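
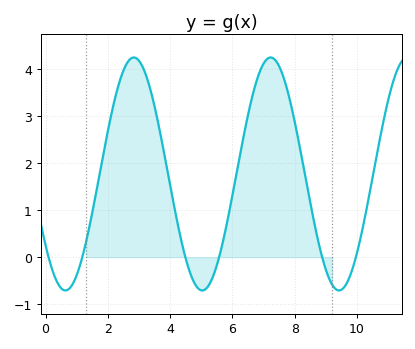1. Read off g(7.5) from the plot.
4.06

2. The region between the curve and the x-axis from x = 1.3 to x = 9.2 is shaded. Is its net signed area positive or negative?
positive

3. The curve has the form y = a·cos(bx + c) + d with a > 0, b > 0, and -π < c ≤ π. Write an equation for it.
y = 2.48cos(1.43x + 2.23) + 1.77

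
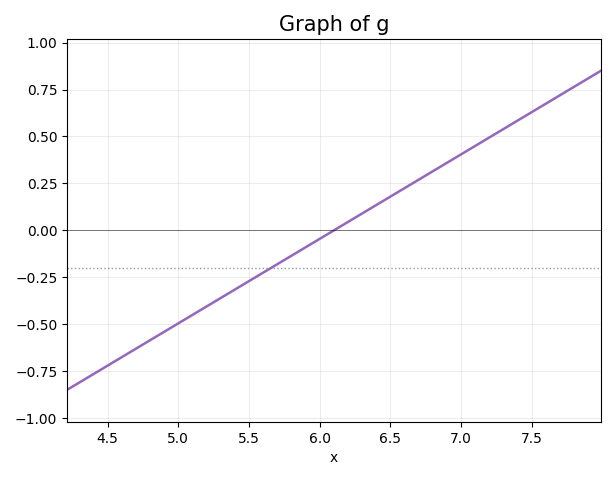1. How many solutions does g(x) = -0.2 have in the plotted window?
1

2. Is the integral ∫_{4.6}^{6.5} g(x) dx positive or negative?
negative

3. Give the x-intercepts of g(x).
6.1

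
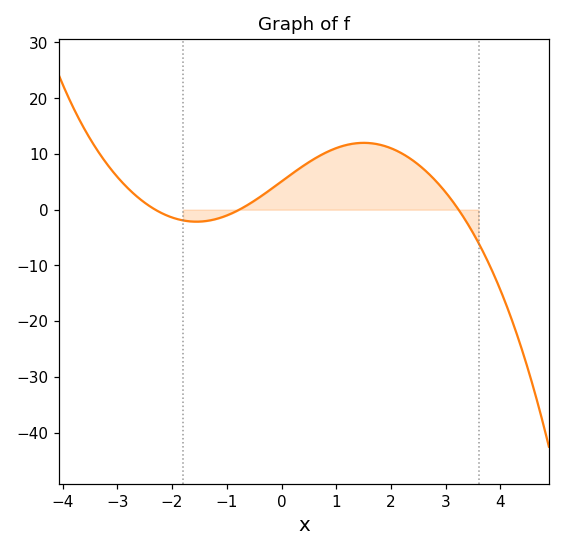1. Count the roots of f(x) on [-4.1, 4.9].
3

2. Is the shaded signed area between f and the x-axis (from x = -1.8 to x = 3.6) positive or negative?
positive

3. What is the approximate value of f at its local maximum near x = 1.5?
12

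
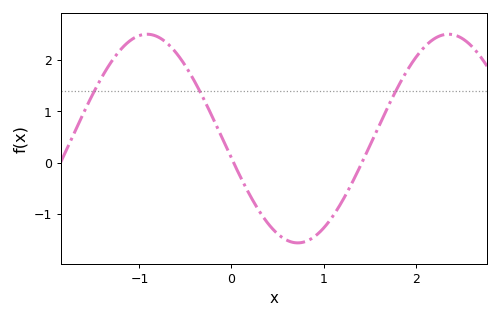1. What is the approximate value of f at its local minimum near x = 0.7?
-1.6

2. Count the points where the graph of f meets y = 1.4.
3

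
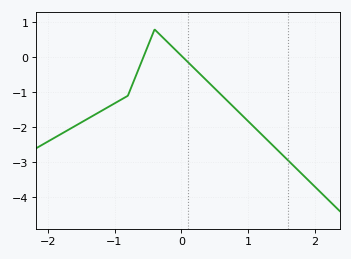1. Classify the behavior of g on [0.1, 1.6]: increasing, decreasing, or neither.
decreasing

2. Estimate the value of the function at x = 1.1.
-2.01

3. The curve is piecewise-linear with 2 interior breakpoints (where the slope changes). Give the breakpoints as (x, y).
(-0.8, -1.1); (-0.4, 0.8)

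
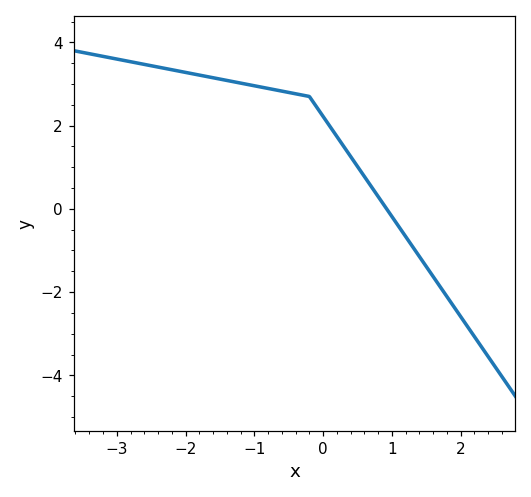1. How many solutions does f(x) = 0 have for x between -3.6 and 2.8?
1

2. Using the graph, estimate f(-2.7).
3.5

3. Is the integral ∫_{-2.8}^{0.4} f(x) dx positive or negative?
positive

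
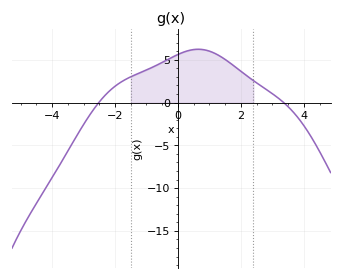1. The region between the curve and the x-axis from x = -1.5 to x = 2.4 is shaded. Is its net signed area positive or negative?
positive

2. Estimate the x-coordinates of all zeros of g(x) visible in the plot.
-2.52, 3.36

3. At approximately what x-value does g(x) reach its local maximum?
0.644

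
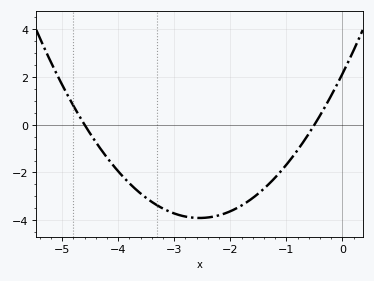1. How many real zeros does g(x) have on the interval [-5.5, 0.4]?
2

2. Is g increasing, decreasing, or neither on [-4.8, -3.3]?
decreasing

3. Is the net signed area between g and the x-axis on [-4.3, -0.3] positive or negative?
negative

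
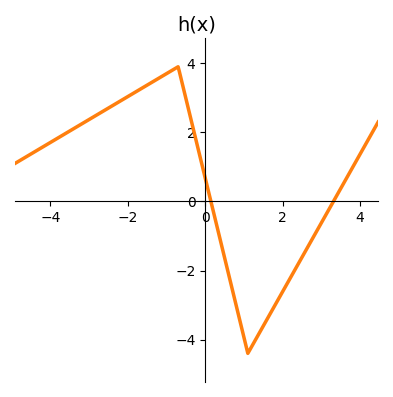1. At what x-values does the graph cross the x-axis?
0.146, 3.31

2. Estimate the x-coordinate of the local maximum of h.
-0.703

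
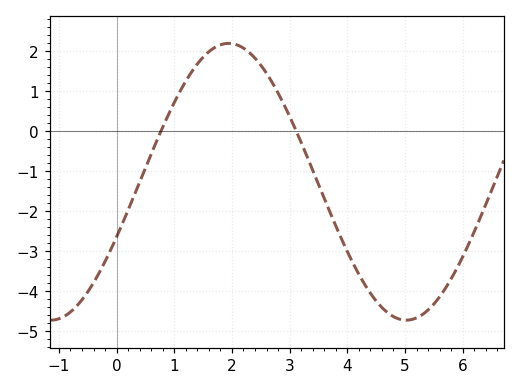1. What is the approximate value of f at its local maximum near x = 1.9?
2.19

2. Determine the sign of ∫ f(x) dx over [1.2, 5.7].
negative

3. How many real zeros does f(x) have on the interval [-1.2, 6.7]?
2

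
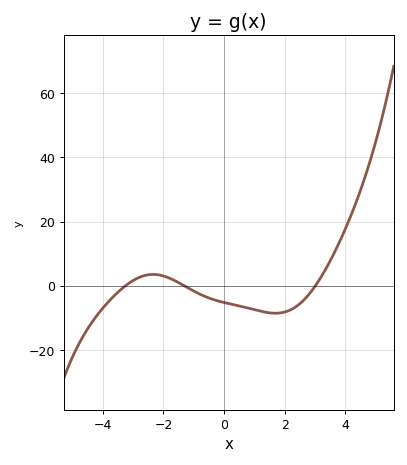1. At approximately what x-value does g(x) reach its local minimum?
1.69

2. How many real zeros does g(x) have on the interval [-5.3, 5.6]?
3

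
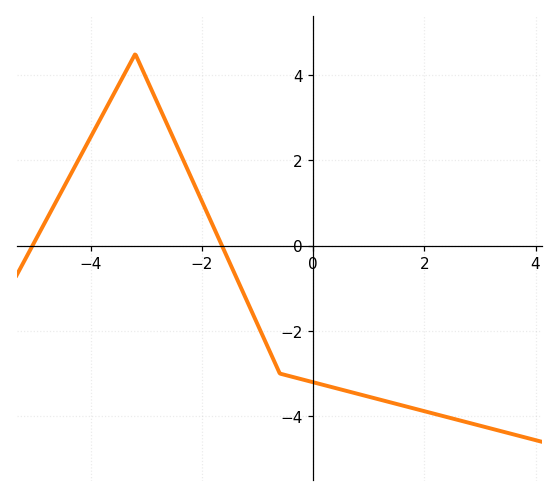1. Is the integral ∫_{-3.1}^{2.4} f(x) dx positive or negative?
negative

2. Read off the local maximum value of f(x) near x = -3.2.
4.5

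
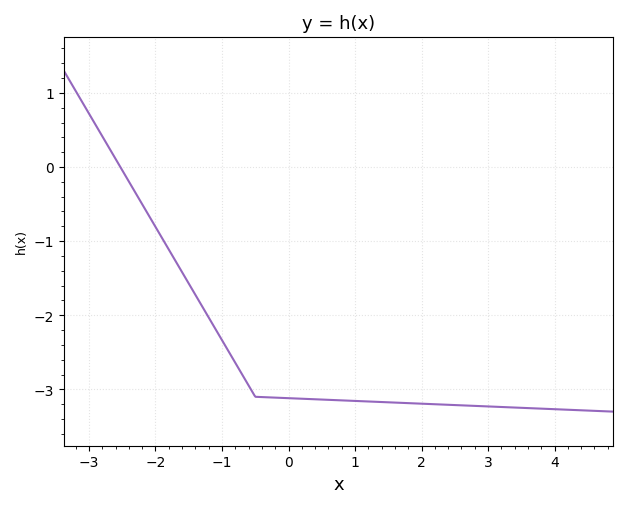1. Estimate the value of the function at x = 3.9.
-3.3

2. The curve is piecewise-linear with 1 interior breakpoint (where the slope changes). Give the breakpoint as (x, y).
(-0.5, -3.1)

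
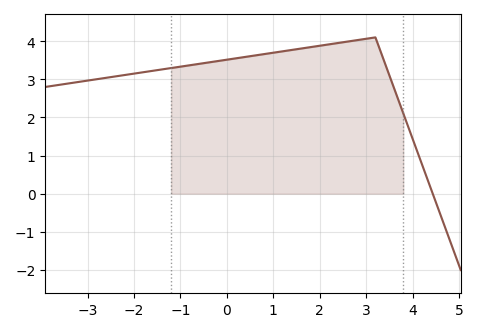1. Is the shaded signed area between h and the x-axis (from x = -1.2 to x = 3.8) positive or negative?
positive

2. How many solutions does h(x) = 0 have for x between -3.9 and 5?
1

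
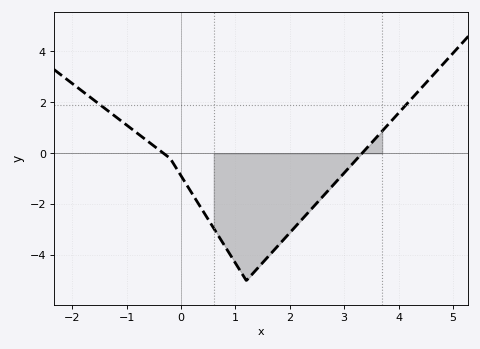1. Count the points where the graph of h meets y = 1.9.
2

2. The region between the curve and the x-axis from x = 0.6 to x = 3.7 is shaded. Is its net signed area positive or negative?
negative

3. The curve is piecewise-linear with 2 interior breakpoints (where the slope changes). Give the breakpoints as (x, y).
(-0.2, -0.2); (1.2, -5)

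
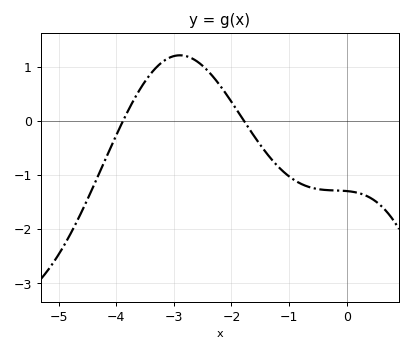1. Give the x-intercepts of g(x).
-3.88, -1.78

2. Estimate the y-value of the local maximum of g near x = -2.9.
1.21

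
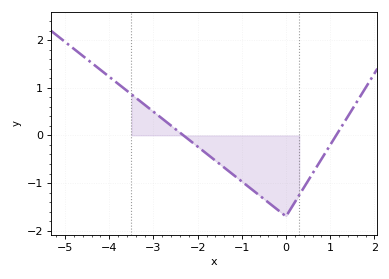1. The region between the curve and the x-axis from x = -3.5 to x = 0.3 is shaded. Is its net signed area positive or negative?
negative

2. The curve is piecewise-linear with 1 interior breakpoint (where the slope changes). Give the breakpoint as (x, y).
(0, -1.7)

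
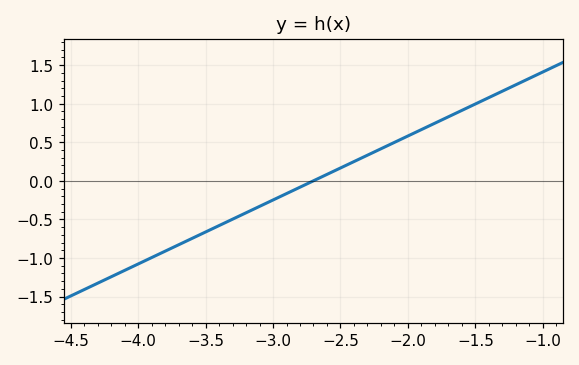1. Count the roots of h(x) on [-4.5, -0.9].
1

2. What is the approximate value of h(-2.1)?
0.498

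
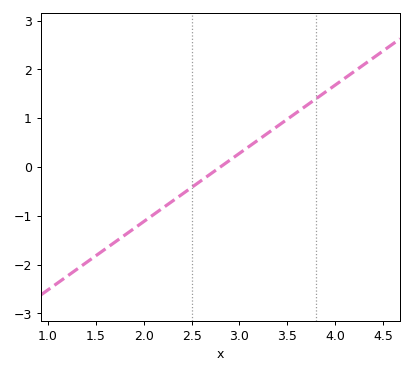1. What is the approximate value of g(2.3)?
-0.7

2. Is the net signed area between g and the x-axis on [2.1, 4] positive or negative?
positive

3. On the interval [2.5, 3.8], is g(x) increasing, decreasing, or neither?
increasing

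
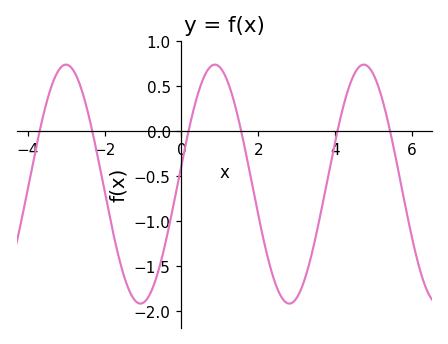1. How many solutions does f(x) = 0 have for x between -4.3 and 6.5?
6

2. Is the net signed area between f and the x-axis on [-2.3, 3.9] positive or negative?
negative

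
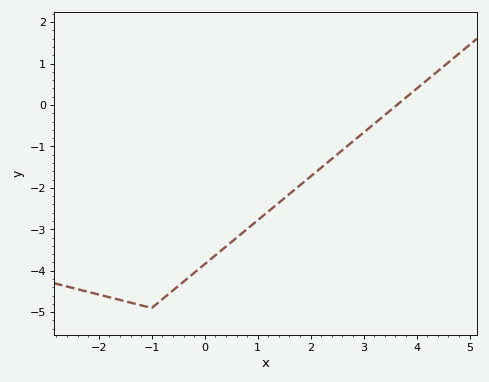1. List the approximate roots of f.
3.6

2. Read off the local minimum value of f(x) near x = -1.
-4.9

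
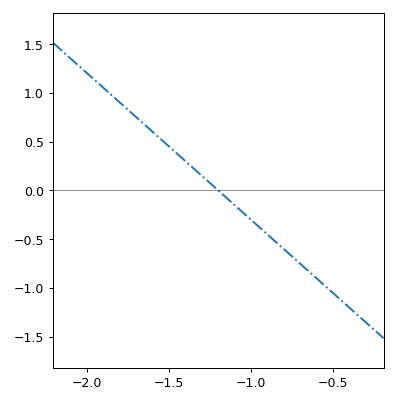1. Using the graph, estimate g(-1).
-0.3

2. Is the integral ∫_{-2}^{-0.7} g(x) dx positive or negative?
positive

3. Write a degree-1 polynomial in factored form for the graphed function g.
y = -1.5(x + 1.2)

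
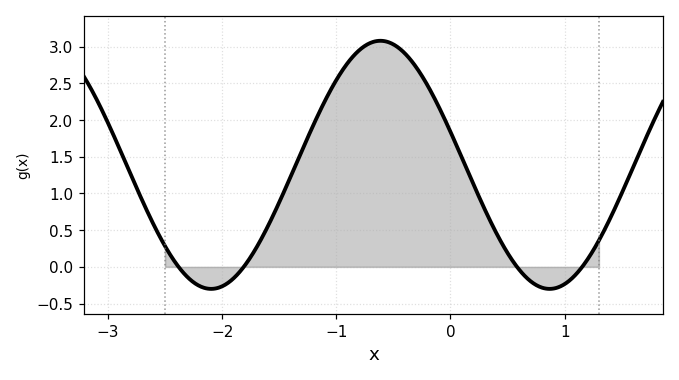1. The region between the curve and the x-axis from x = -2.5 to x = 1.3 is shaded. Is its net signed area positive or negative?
positive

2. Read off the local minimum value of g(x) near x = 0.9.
-0.3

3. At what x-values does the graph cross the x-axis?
-2.38, -1.81, 0.583, 1.15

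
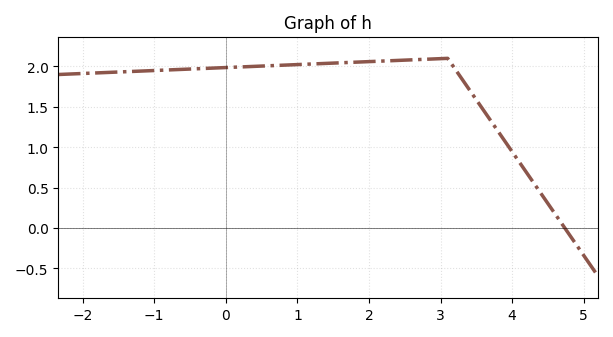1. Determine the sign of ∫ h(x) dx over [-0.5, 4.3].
positive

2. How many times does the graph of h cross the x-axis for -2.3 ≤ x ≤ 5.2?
1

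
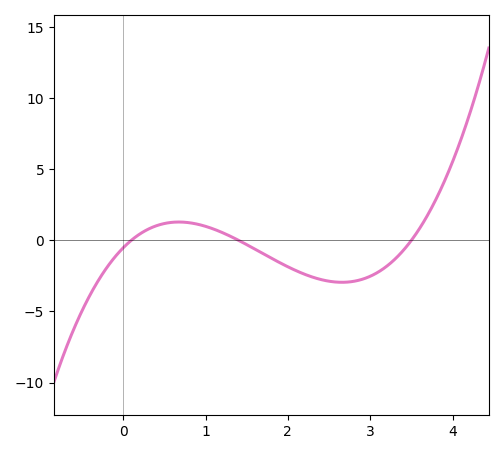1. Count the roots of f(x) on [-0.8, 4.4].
3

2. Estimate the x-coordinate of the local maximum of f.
0.7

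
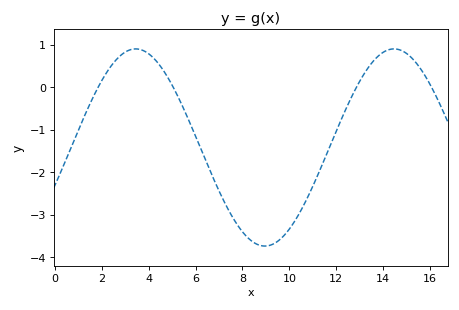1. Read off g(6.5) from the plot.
-1.8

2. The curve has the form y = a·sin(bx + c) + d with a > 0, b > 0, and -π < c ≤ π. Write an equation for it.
y = 2.32sin(0.57x - 0.39) - 1.42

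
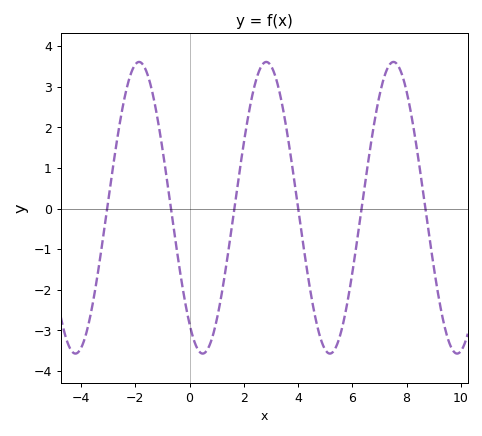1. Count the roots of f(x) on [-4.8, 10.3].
6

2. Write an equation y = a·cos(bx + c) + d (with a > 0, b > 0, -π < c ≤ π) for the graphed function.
y = 3.59cos(1.3x + 2.5) + 0.02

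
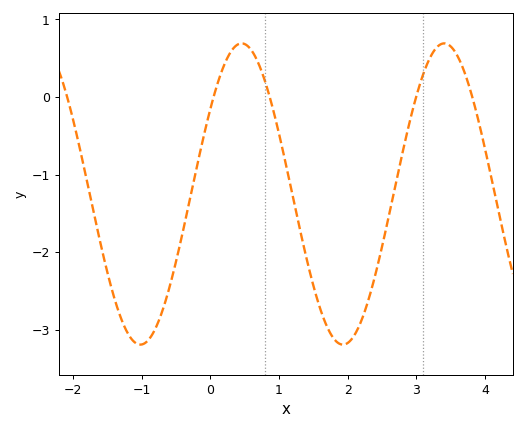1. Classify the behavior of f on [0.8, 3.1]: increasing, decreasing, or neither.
neither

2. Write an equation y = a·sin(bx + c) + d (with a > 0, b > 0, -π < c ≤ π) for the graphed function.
y = 1.94sin(2.13x + 0.602) - 1.25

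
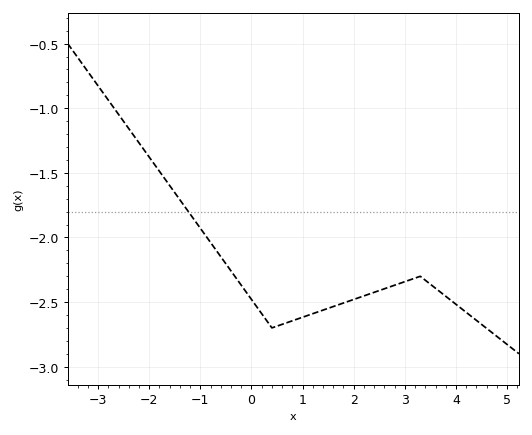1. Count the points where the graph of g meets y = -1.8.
1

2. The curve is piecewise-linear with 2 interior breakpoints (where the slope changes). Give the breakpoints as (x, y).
(0.4, -2.7); (3.3, -2.3)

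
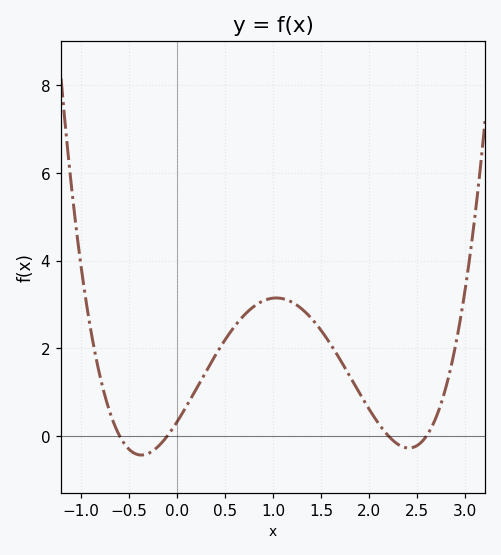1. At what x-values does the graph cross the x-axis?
-0.6, -0.1, 2.2, 2.6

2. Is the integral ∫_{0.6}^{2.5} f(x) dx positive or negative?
positive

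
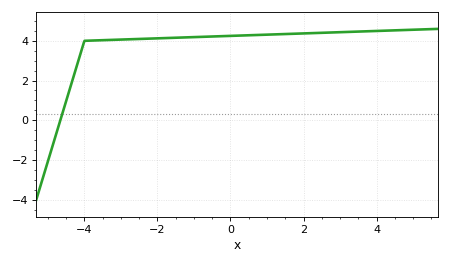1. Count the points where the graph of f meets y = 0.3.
1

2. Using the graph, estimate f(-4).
4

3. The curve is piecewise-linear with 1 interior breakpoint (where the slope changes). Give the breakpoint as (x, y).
(-4, 4)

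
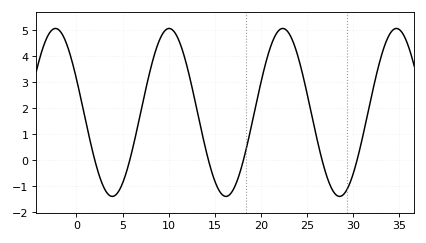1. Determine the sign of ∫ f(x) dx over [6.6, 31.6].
positive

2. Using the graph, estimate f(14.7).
-0.487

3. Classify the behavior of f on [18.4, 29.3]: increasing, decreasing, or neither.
neither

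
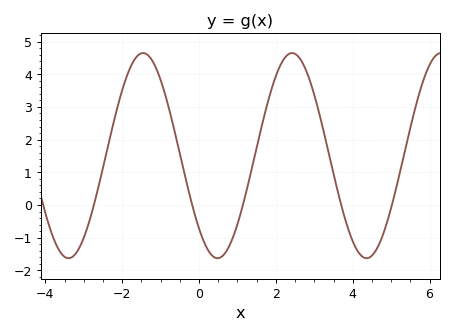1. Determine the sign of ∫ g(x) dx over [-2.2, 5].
positive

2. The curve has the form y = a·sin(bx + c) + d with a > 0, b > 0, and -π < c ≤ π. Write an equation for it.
y = 3.14sin(1.6x - 2.4) + 1.51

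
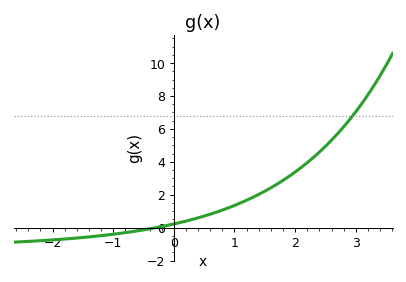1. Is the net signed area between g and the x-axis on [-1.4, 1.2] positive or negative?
positive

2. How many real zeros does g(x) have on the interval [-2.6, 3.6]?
1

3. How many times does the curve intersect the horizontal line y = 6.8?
1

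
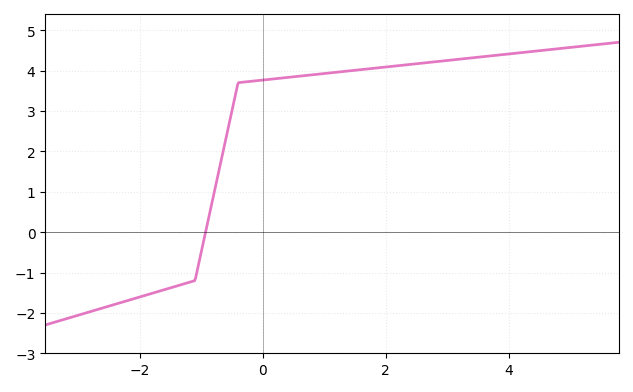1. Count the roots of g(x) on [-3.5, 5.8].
1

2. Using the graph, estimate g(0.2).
3.8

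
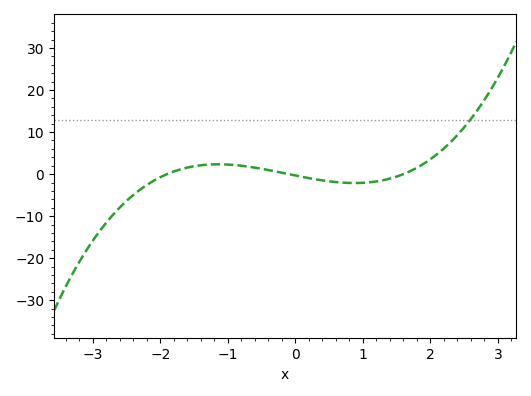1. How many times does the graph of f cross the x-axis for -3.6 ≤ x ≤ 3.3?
3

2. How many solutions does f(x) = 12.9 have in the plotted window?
1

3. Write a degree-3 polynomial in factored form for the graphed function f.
y = 1.08(x + 1.9)(x + 0.1)(x - 1.6)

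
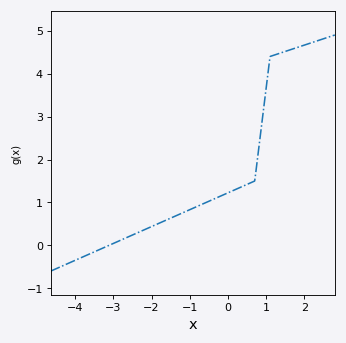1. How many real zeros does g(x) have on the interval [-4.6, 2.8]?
1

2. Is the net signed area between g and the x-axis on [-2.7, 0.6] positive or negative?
positive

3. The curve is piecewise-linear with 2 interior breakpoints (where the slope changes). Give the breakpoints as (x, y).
(0.7, 1.5); (1.1, 4.4)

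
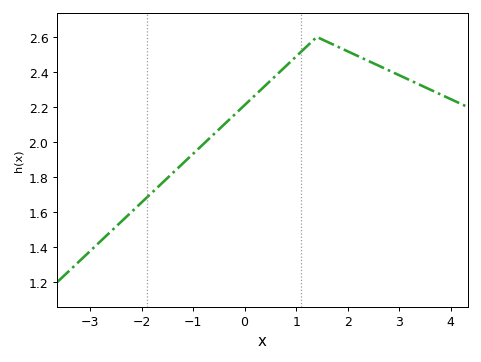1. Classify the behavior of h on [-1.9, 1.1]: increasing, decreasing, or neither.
increasing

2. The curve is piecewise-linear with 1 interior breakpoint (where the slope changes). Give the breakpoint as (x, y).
(1.4, 2.6)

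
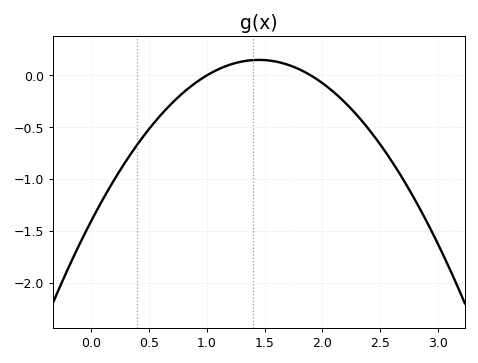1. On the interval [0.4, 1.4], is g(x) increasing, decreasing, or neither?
increasing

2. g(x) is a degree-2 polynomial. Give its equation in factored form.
y = -0.74(x - 1)(x - 1.9)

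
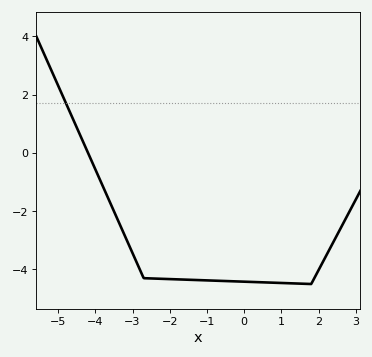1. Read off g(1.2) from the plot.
-4.47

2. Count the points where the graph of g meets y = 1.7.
1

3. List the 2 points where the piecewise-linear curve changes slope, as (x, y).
(-2.7, -4.3); (1.8, -4.5)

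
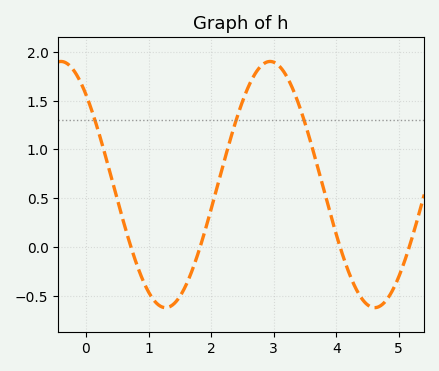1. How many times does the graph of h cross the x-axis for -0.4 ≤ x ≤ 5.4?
4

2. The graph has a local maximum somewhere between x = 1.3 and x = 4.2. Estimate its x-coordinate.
2.94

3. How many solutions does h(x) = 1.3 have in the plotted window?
3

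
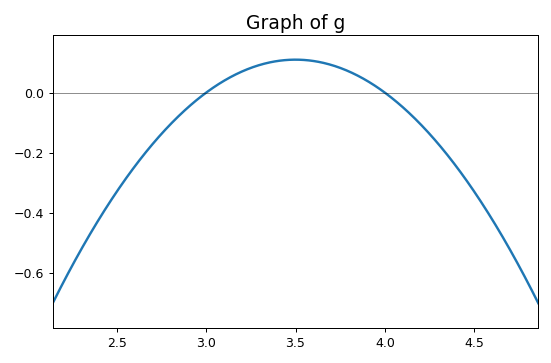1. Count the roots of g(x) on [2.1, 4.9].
2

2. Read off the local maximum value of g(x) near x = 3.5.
0.12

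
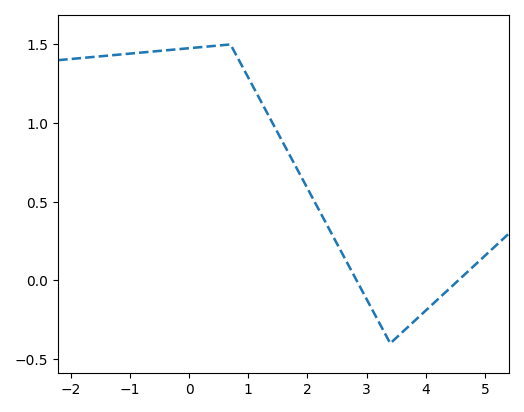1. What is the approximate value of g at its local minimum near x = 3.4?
-0.4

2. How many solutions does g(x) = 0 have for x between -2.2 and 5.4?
2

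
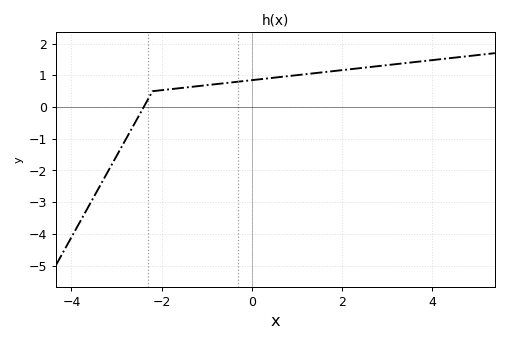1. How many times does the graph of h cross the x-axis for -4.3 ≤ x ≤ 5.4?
1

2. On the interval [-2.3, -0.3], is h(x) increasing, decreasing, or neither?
increasing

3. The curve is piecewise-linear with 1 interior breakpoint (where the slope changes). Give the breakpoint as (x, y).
(-2.2, 0.5)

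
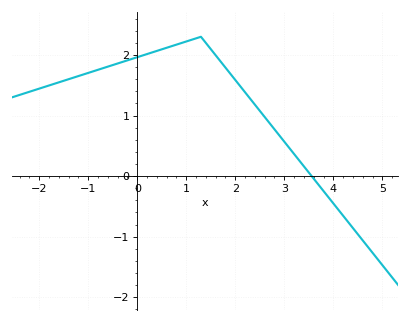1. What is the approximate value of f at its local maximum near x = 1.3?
2.3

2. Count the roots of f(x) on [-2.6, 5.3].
1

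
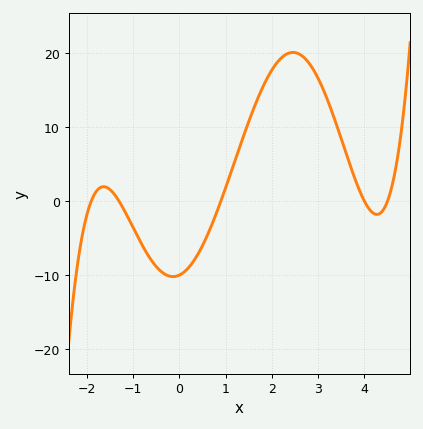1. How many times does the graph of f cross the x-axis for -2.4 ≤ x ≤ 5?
5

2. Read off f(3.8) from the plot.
3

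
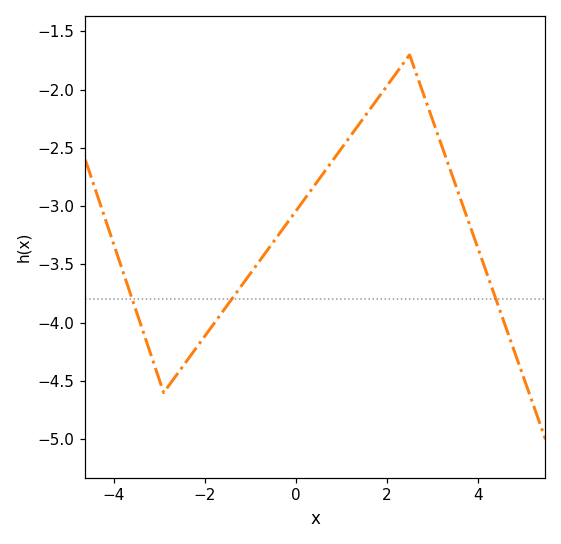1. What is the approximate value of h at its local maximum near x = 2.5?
-1.7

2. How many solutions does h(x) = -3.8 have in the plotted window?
3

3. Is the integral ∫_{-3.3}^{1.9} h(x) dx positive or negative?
negative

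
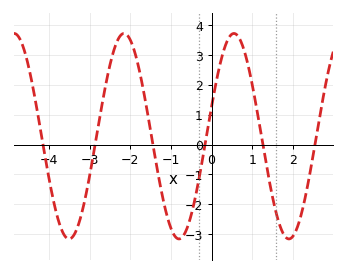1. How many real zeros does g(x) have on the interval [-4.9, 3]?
6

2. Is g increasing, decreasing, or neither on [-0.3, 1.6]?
neither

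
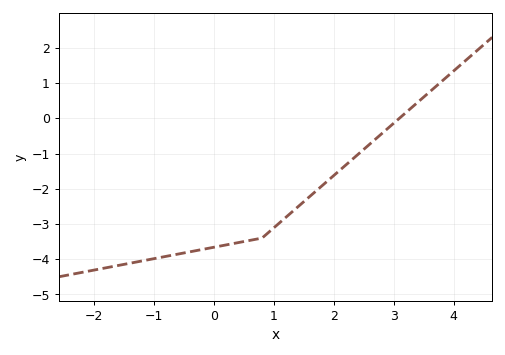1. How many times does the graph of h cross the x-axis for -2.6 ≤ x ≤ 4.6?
1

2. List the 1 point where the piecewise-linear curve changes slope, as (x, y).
(0.8, -3.4)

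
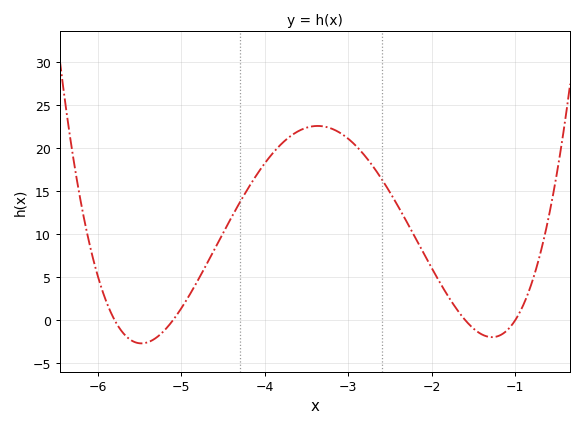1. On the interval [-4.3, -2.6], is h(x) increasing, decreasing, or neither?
neither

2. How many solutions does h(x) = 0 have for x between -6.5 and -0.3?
4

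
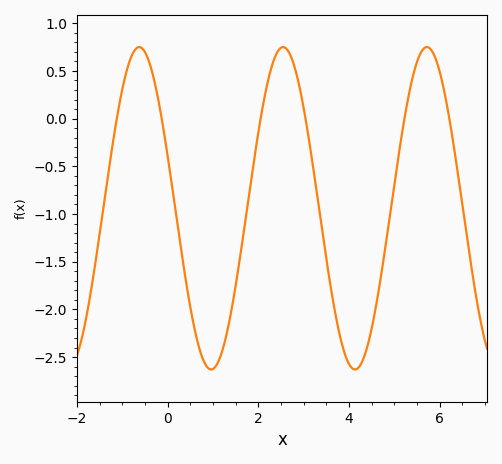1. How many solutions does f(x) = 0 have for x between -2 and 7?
6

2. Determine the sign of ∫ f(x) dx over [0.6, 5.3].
negative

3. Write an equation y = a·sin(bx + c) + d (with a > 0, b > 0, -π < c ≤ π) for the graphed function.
y = 1.69sin(1.98x + 2.81) - 0.94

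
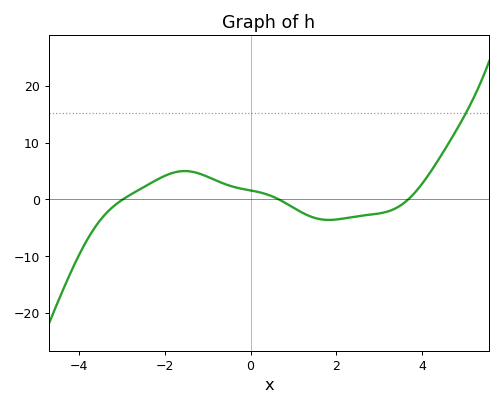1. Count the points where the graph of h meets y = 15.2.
1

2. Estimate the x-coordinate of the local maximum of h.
-1.6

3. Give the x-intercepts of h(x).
-3, 0.6, 3.6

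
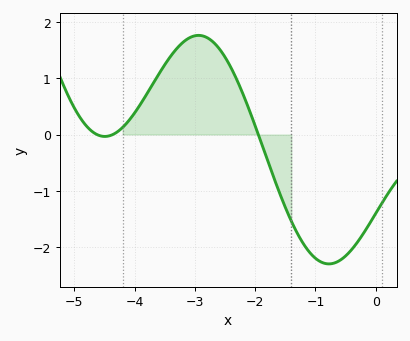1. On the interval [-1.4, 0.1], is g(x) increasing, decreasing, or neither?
neither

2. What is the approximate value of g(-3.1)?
1.72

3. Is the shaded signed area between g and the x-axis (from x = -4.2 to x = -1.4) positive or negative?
positive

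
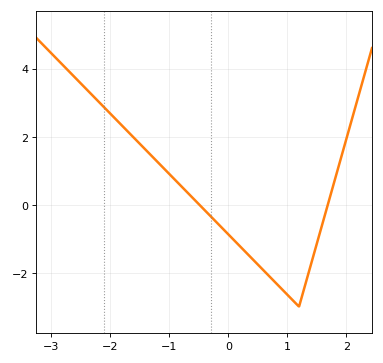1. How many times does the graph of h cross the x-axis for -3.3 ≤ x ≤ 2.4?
2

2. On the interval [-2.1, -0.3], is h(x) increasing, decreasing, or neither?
decreasing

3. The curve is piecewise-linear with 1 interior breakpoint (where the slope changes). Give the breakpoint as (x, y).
(1.2, -3)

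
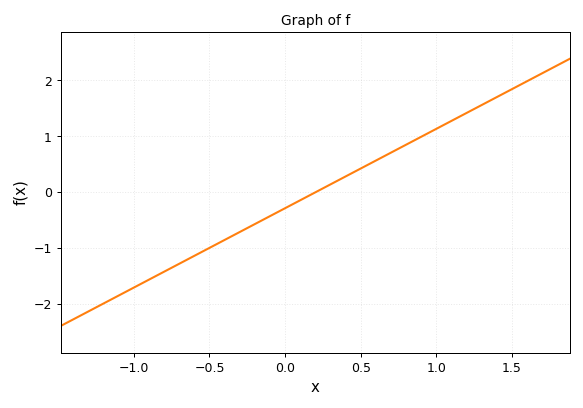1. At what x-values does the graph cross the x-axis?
0.2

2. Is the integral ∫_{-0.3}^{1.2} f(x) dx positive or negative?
positive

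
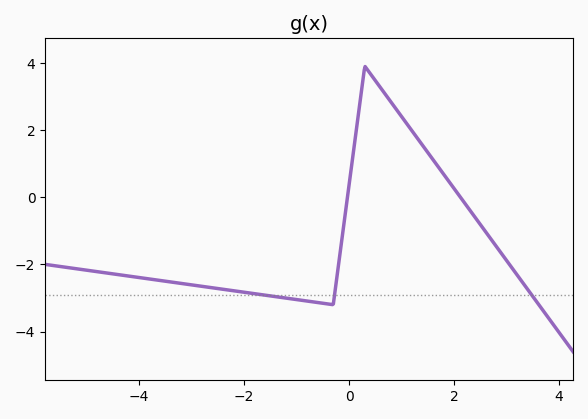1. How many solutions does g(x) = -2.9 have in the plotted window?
3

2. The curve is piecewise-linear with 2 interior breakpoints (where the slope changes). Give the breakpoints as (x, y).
(-0.3, -3.2); (0.3, 3.9)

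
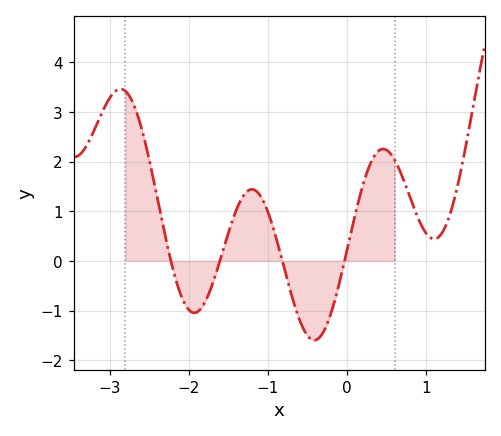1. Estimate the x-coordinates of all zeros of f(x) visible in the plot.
-2.2, -1.6, -0.8, 0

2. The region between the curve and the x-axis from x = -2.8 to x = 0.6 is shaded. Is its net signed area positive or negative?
positive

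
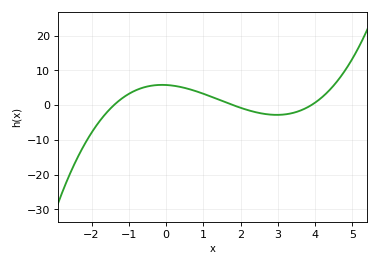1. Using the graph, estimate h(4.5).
6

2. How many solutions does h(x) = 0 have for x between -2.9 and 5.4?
3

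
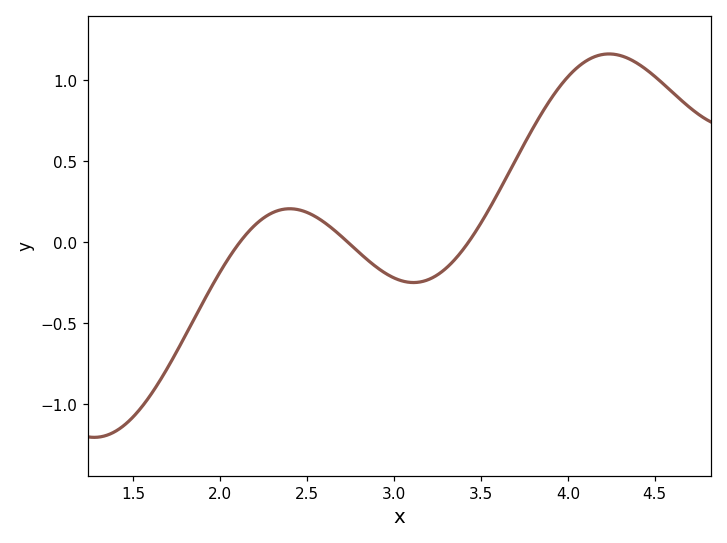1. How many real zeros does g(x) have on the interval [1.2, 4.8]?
3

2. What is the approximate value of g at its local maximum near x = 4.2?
1.16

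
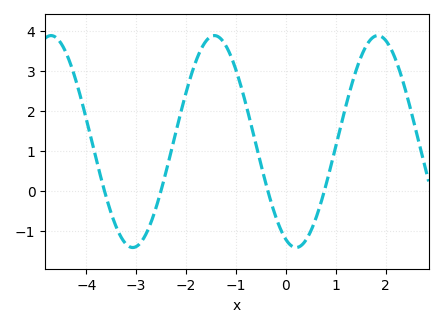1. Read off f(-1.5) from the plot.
3.9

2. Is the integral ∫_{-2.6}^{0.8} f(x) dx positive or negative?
positive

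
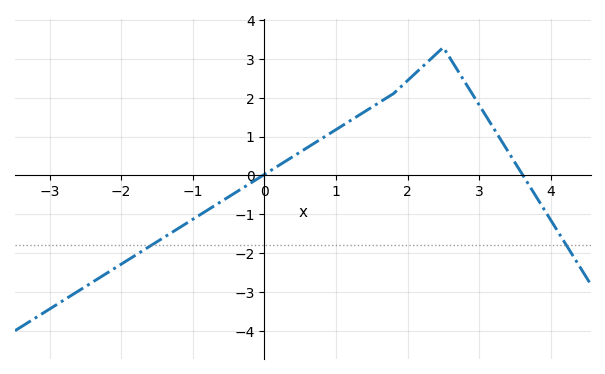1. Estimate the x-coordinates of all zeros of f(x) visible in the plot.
0, 3.6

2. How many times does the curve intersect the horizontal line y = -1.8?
2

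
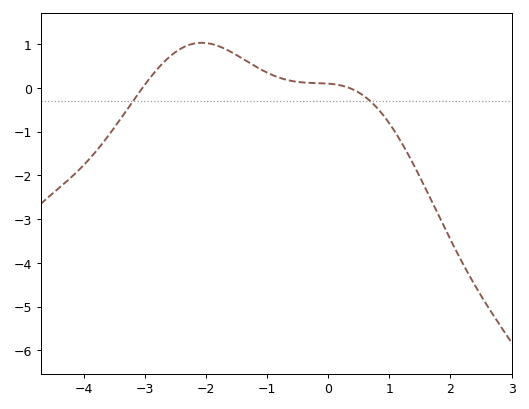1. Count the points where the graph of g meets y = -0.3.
2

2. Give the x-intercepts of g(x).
-3.04, 0.345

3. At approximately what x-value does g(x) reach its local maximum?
-2.07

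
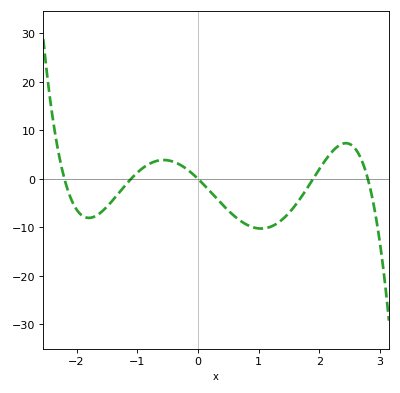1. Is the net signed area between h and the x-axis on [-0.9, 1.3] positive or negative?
negative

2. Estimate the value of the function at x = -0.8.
3.07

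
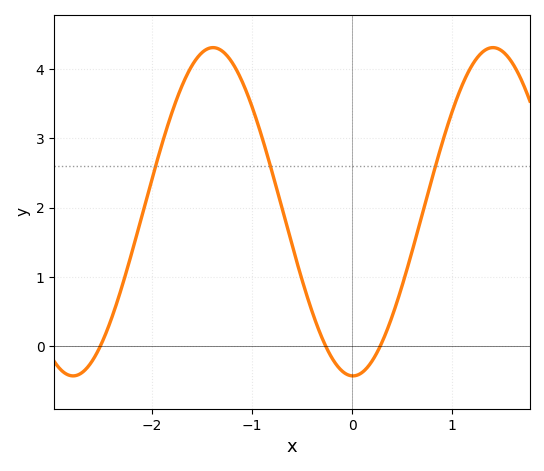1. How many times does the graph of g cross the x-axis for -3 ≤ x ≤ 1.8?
3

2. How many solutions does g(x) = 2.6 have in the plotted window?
3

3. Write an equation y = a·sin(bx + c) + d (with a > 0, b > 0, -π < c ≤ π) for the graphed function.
y = 2.37sin(2.2x - 1.6) + 1.94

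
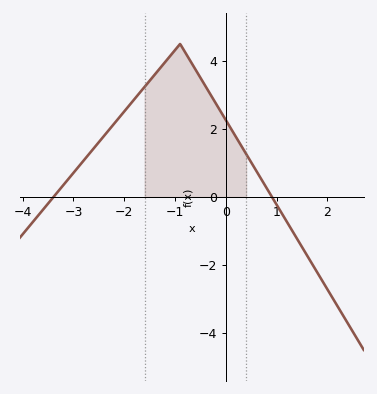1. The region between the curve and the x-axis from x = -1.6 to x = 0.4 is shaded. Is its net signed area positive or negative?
positive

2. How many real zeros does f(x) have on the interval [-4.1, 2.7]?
2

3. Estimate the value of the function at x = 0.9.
0.019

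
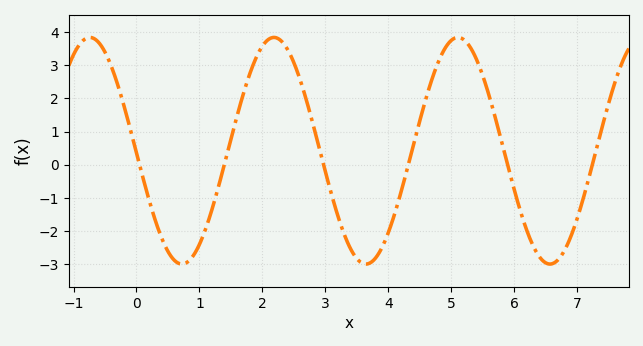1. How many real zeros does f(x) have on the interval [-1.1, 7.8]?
6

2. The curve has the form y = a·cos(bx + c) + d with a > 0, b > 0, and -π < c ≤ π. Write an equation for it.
y = 3.42cos(2.15x + 1.59) + 0.42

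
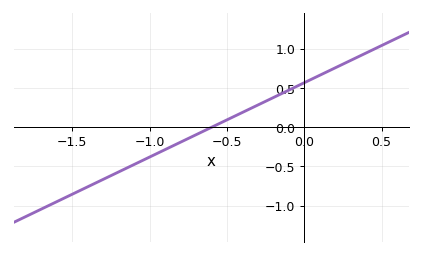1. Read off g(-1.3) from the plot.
-0.665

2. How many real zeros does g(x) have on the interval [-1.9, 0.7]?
1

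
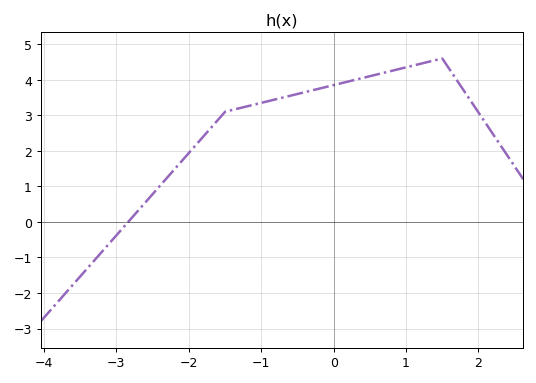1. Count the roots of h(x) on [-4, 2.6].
1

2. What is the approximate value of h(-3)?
-0.4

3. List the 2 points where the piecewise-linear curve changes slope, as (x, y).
(-1.5, 3.1); (1.5, 4.6)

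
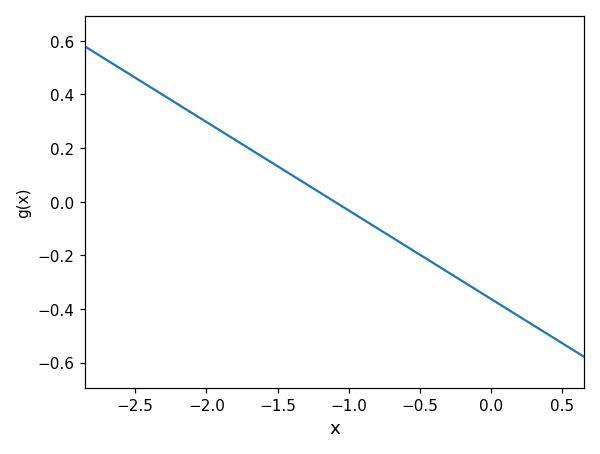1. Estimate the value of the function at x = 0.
-0.363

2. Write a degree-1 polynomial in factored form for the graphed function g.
y = -0.33(x + 1.1)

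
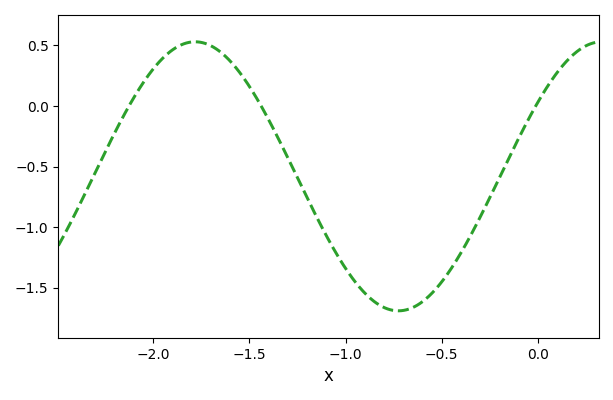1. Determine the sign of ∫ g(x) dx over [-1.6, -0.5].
negative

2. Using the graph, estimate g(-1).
-1.35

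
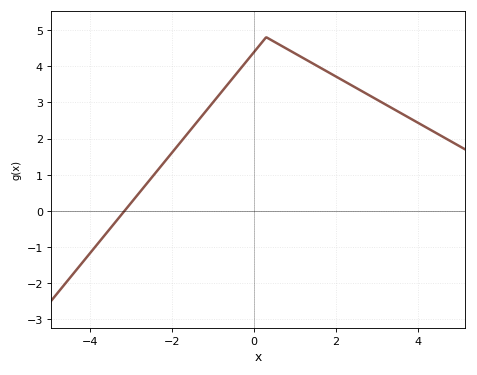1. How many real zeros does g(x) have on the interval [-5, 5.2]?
1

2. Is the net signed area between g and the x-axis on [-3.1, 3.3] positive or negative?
positive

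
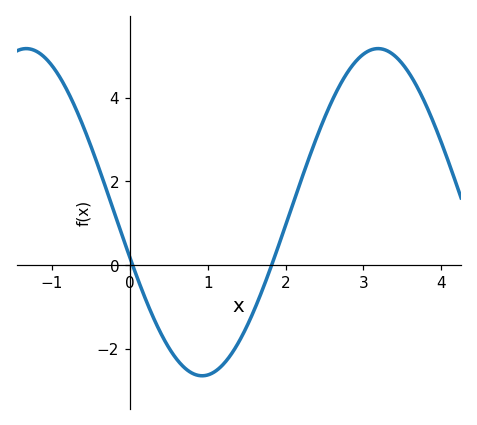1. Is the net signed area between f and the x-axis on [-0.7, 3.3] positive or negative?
positive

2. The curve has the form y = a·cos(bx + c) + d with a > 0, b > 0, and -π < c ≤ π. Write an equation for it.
y = 3.91cos(1.4x + 1.9) + 1.26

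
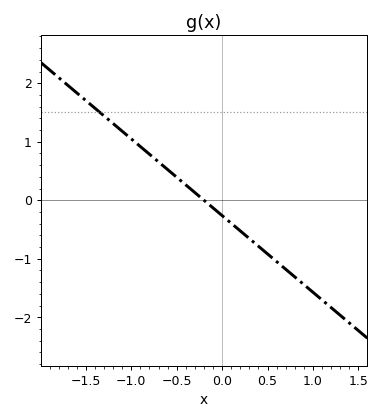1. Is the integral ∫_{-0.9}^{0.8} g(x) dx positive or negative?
negative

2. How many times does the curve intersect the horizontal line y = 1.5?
1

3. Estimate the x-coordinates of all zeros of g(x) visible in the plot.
-0.2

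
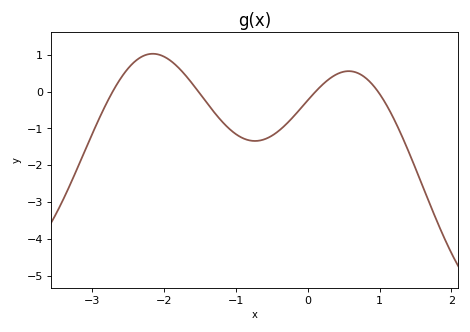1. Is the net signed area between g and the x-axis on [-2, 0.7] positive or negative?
negative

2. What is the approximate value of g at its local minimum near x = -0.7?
-1.3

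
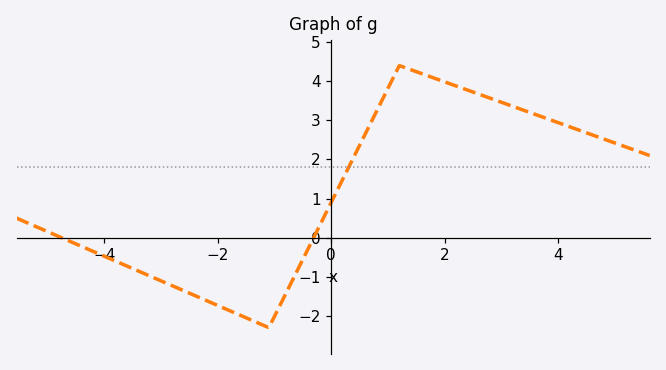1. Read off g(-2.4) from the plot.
-1.48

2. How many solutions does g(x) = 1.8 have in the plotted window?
1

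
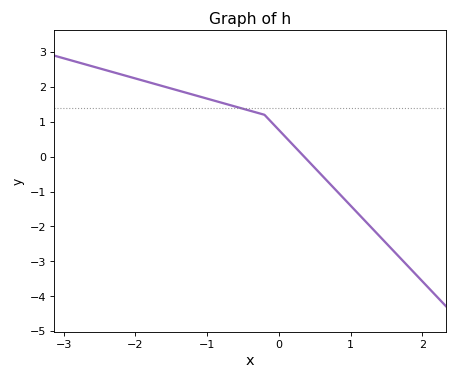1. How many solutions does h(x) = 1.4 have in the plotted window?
1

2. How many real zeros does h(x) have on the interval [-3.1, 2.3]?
1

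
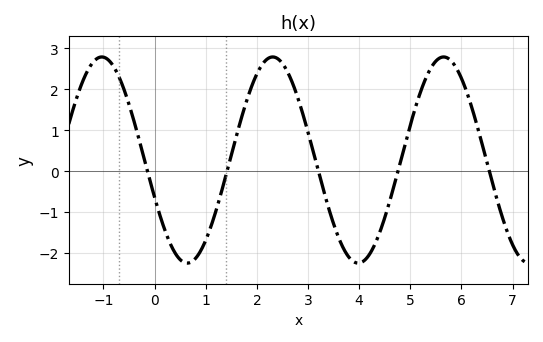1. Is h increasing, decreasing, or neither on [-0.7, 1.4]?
neither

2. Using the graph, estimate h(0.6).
-2.2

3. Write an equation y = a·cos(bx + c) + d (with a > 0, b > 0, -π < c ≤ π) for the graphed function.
y = 2.52cos(1.9x + 1.9) + 0.27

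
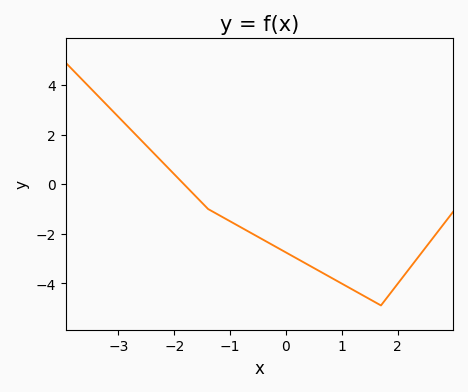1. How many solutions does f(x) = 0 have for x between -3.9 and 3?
1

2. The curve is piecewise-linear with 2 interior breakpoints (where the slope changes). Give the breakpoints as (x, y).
(-1.4, -1); (1.7, -4.9)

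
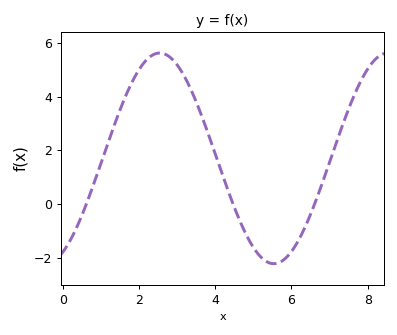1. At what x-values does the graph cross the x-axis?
0.622, 4.47, 6.61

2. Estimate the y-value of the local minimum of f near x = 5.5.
-2.22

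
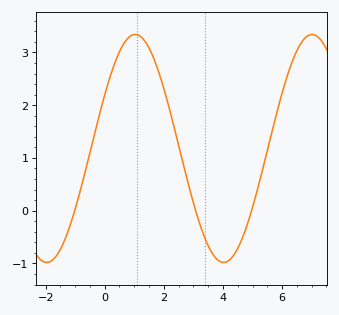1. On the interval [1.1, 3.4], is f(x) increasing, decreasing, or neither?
decreasing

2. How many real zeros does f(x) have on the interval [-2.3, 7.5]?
3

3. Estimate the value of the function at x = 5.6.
1.37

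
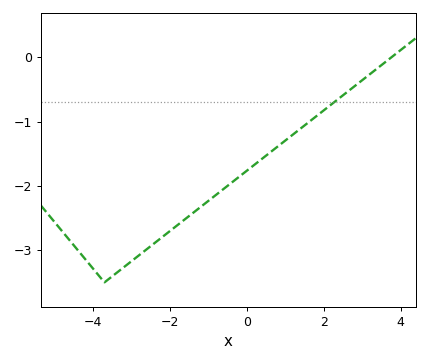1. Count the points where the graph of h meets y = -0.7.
1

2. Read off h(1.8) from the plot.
-0.921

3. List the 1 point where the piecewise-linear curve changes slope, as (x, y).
(-3.7, -3.5)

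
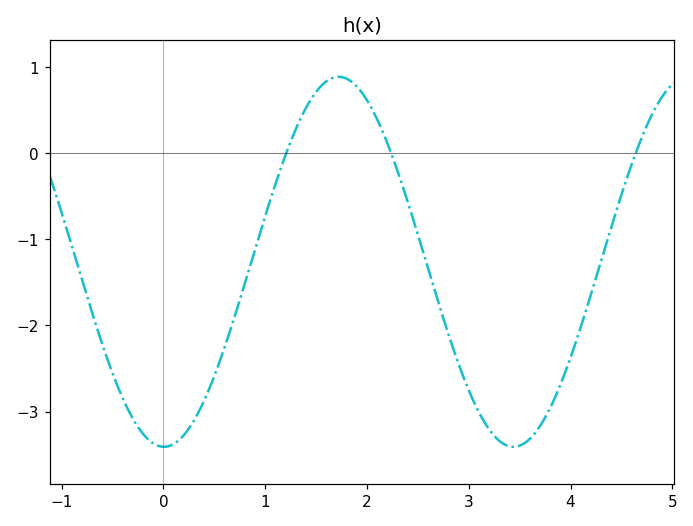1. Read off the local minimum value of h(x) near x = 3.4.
-3.4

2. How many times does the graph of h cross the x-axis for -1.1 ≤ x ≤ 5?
3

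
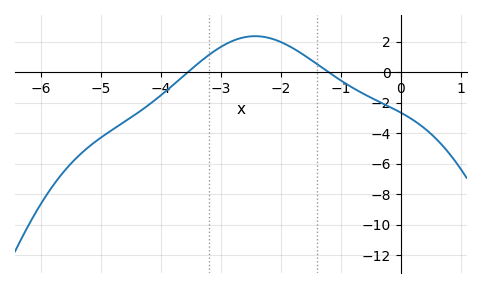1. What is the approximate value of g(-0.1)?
-2.4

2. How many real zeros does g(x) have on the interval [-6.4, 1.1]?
2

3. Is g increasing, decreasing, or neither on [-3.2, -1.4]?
neither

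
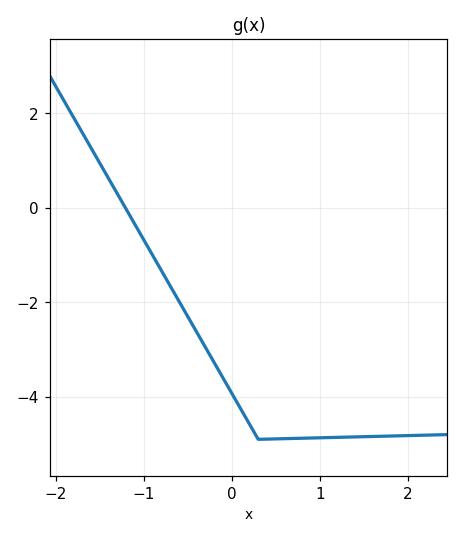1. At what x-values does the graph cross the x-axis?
-1.2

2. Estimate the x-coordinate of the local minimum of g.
0.3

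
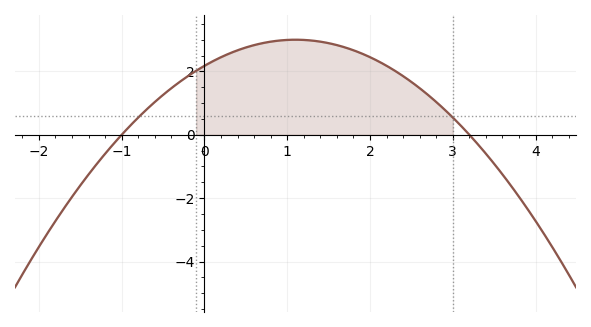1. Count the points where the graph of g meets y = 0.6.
2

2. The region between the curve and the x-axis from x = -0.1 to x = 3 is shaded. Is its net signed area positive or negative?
positive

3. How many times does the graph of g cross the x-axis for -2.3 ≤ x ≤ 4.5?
2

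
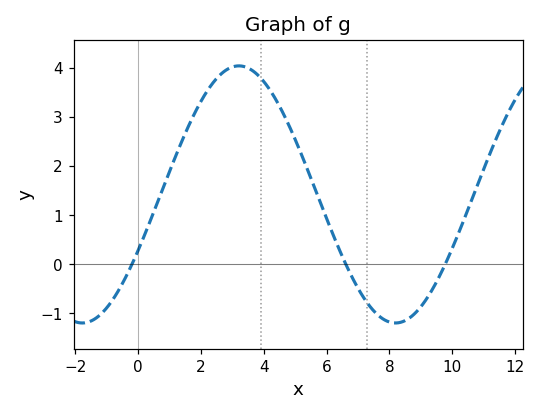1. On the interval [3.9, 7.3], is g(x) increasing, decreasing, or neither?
decreasing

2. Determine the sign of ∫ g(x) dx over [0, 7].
positive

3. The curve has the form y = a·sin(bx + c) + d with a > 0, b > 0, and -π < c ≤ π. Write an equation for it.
y = 2.62sin(0.63x - 0.45) + 1.42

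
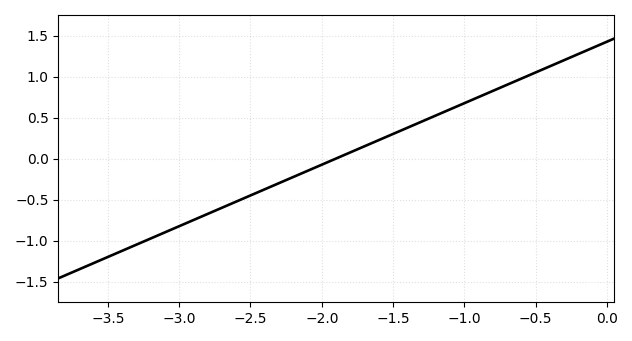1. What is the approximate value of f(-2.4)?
-0.375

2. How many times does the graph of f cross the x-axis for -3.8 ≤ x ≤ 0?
1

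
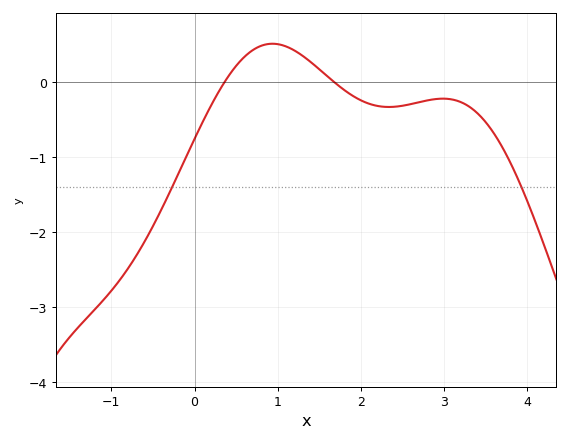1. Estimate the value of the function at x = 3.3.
-0.329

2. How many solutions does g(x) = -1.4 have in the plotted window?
2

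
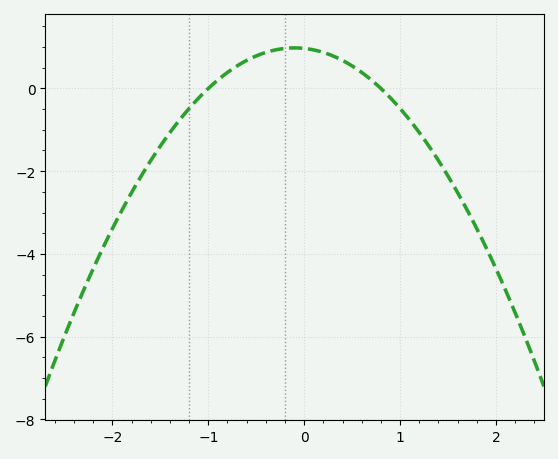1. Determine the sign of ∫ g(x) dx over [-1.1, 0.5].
positive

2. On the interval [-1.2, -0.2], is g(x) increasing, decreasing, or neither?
increasing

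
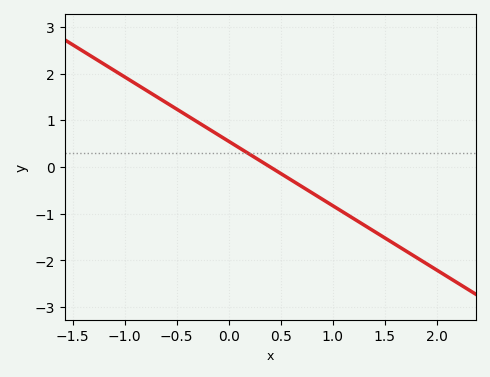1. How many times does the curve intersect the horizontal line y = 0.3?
1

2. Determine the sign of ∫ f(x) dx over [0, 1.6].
negative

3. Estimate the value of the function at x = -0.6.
1.4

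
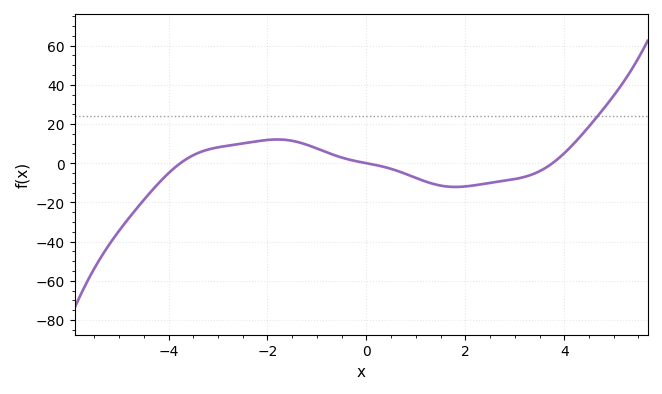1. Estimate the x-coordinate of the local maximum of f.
-1.8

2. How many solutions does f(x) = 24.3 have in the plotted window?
1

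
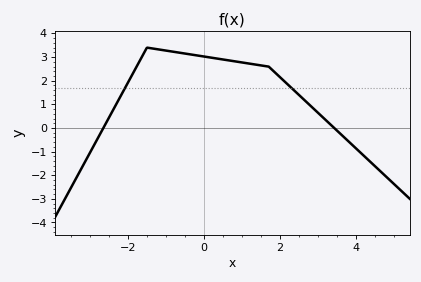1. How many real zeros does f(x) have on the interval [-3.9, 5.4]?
2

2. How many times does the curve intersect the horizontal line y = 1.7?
2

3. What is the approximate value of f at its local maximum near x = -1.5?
3.4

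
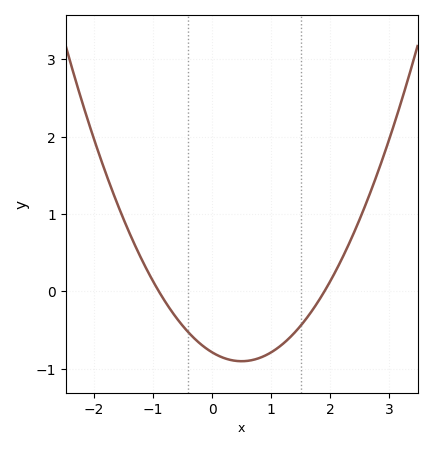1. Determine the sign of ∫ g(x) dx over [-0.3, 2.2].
negative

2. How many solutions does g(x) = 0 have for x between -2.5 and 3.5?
2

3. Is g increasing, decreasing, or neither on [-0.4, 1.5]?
neither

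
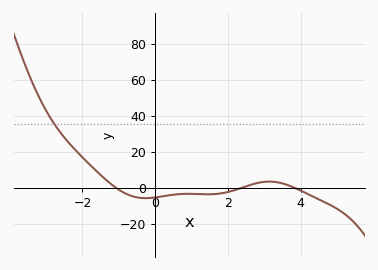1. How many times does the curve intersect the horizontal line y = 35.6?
1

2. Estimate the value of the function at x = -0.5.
-6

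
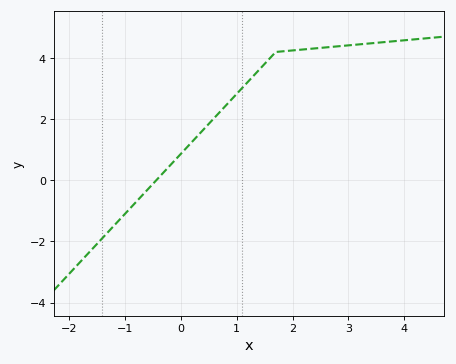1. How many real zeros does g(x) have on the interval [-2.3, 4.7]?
1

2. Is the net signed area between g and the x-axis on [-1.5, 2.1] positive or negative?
positive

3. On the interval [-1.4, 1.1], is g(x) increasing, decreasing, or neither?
increasing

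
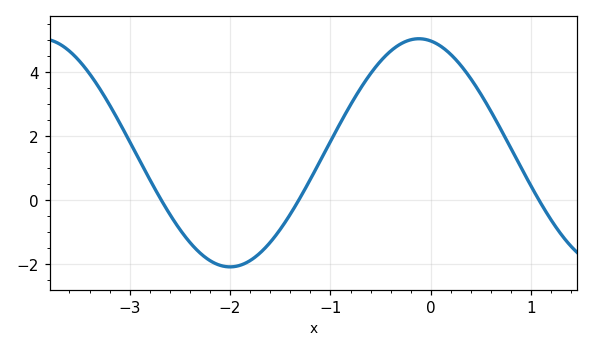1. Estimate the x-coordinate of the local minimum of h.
-2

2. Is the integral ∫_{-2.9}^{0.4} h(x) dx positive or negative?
positive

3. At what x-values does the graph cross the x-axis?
-2.69, -1.32, 1.08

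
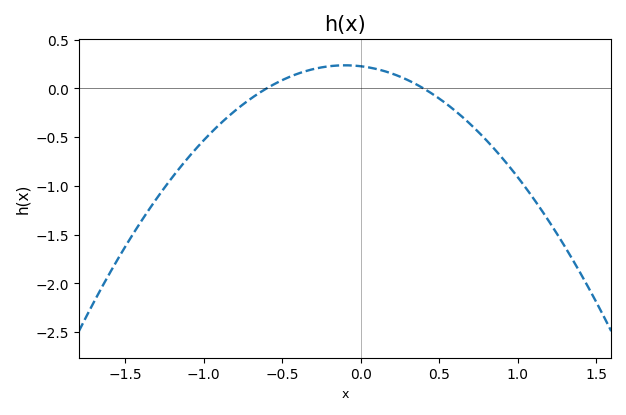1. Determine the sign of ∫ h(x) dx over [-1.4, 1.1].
negative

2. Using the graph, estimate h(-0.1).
0.25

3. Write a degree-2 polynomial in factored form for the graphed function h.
y = -0.95(x + 0.6)(x - 0.4)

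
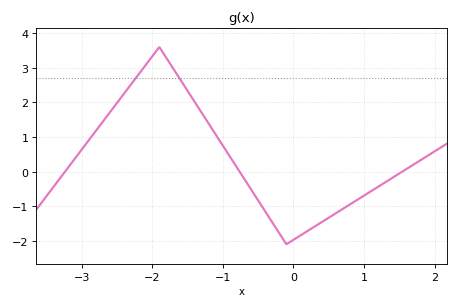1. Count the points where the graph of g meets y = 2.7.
2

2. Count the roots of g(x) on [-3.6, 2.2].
3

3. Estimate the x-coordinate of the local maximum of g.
-1.9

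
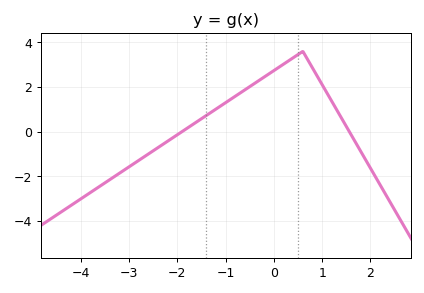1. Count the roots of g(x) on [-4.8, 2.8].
2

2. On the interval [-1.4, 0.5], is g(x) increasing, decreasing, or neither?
increasing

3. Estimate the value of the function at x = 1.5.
0.239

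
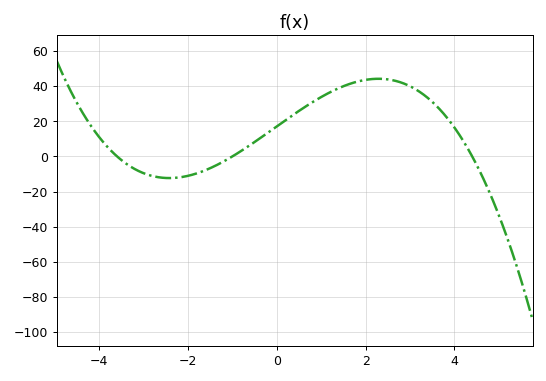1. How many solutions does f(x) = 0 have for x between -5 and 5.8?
3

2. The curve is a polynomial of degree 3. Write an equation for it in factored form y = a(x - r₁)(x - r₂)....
y = -1.08(x + 3.6)(x + 1)(x - 4.4)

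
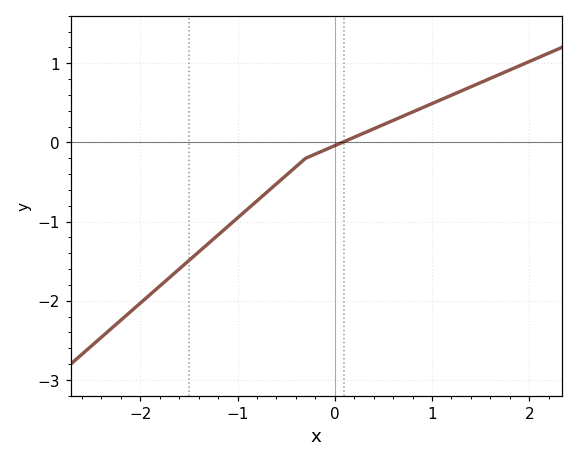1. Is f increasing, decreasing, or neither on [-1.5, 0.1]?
increasing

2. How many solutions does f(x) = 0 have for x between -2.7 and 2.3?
1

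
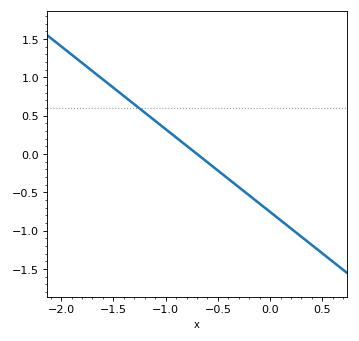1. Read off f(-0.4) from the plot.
-0.324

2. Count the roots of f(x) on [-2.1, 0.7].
1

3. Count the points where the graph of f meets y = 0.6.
1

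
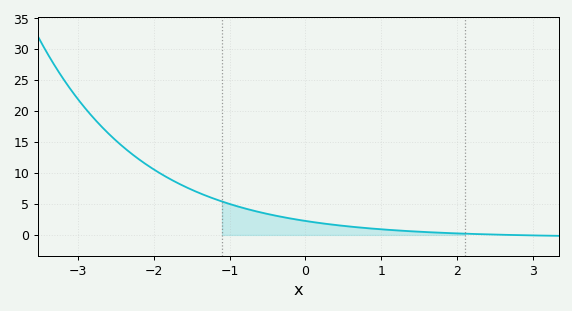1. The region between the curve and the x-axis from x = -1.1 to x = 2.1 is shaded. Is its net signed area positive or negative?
positive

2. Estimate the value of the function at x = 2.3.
0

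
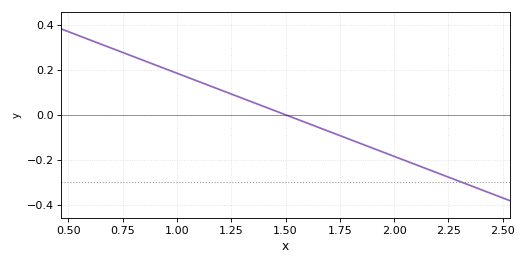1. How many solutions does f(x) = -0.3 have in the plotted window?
1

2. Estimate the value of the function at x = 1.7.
-0.08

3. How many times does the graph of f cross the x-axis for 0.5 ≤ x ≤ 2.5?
1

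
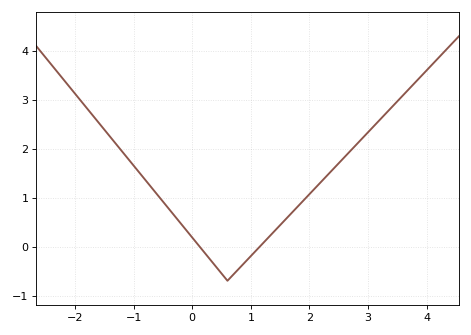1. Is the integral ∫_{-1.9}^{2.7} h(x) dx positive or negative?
positive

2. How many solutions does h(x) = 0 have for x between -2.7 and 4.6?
2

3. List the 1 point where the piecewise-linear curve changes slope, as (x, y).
(0.6, -0.7)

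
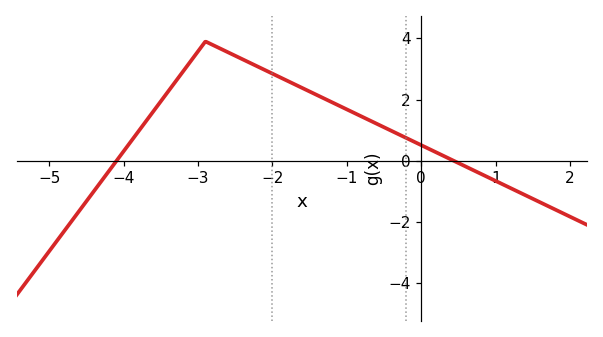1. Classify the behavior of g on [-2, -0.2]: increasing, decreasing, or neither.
decreasing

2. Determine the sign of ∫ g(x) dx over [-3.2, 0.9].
positive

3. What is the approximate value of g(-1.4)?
2.14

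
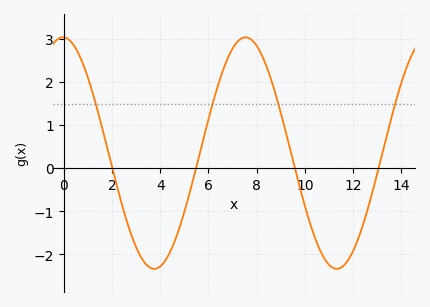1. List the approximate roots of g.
2.01, 5.48, 9.58, 13.1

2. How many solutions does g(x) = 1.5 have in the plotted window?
4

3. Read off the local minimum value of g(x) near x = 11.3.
-2.34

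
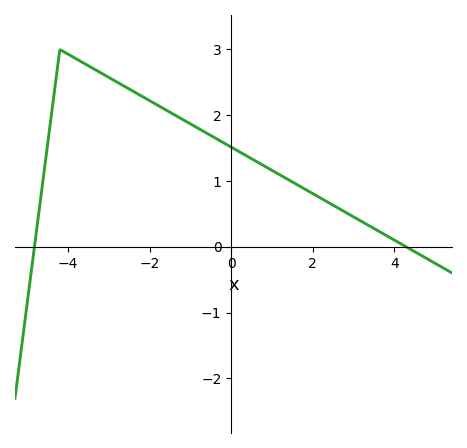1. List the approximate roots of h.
-4.8, 4.2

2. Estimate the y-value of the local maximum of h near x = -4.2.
3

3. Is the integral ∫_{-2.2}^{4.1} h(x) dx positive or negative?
positive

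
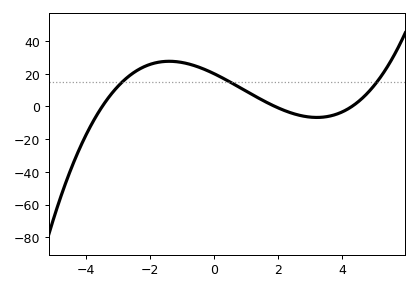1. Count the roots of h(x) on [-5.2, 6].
3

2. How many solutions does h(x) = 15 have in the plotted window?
3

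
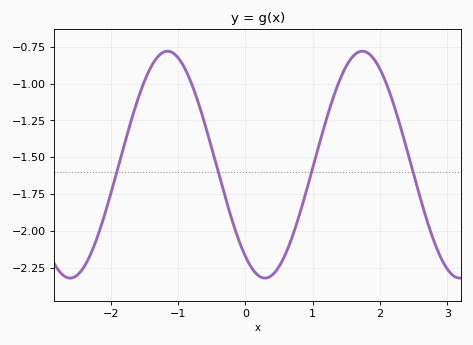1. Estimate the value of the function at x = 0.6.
-2.15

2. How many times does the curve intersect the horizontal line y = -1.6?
4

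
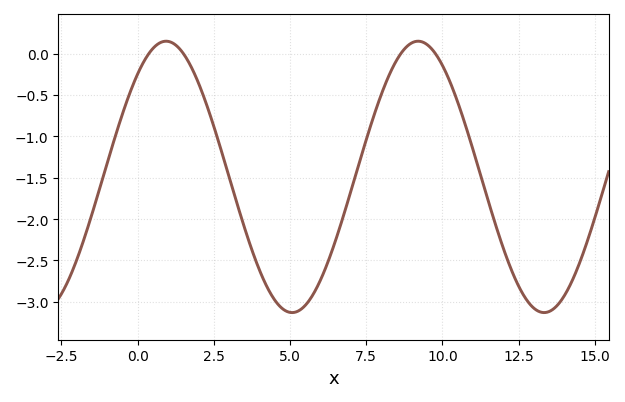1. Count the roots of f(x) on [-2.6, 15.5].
4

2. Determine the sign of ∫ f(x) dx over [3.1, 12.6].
negative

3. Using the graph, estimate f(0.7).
0.124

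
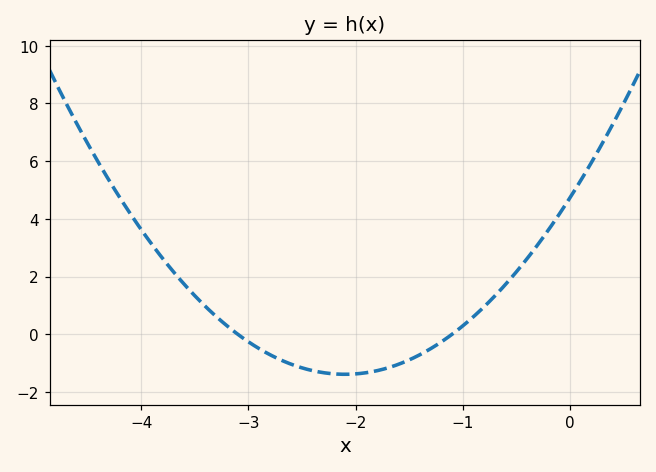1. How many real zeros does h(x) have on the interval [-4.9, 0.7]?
2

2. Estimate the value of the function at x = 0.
4.74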